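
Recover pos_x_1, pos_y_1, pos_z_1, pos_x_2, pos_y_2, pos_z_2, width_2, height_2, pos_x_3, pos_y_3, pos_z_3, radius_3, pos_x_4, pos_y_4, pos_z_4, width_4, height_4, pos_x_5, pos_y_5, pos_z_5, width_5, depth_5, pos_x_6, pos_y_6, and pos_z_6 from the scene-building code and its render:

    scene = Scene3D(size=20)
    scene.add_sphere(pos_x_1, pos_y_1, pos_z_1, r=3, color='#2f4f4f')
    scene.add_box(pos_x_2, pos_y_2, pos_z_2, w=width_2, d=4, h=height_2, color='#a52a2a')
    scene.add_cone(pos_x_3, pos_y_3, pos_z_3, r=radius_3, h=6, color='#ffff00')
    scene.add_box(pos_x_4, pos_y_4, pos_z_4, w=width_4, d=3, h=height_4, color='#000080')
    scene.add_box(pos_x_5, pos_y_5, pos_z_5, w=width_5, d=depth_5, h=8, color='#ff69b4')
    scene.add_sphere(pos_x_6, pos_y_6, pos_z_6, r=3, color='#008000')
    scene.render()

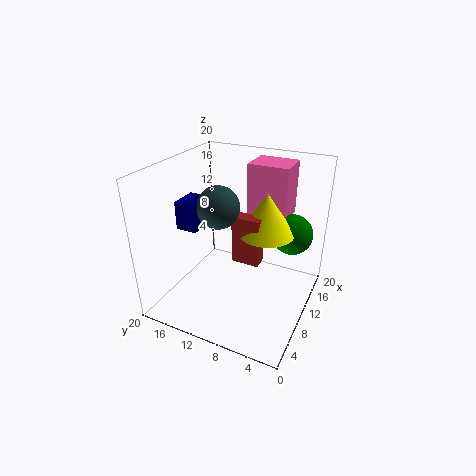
pos_x_1 = 10
pos_y_1 = 13
pos_z_1 = 14
pos_x_2 = 10
pos_y_2 = 7
pos_z_2 = 6
width_2 = 2
height_2 = 7
pos_x_3 = 13
pos_y_3 = 7
pos_z_3 = 10
radius_3 = 4
pos_x_4 = 7
pos_y_4 = 15
pos_z_4 = 11
width_4 = 4
height_4 = 4
pos_x_5 = 15
pos_y_5 = 5
pos_z_5 = 11
width_5 = 5
depth_5 = 6
pos_x_6 = 16
pos_y_6 = 4
pos_z_6 = 9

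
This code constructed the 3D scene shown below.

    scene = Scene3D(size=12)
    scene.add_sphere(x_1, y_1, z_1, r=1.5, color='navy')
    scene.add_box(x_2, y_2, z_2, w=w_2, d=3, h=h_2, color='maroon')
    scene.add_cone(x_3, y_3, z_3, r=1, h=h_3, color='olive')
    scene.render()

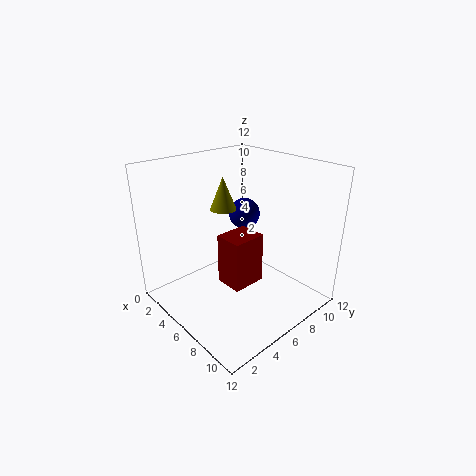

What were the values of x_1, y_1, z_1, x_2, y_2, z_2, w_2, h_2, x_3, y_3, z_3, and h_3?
x_1 = 2.5
y_1 = 10
z_1 = 6
x_2 = 4.5
y_2 = 5
z_2 = 1.5
w_2 = 2.5
h_2 = 4.5
x_3 = 6
y_3 = 4.5
z_3 = 9
h_3 = 2.5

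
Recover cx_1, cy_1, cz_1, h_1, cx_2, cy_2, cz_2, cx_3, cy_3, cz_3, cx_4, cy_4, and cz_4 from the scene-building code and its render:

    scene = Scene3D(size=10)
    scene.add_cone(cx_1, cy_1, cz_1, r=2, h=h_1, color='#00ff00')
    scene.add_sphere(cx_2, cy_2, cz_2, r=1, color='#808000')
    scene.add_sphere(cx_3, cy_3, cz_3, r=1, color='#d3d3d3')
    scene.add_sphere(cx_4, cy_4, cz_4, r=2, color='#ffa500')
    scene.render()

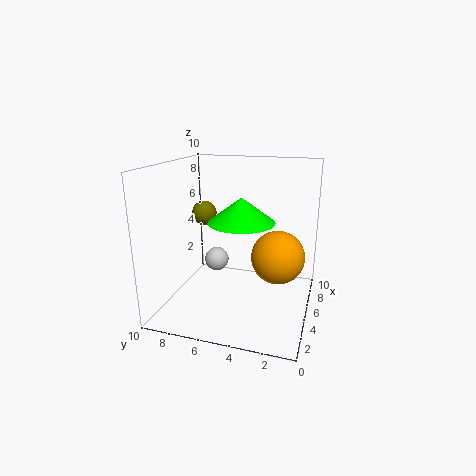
cx_1 = 2.5, cy_1 = 4, cz_1 = 7, h_1 = 1.5, cx_2 = 8.5, cy_2 = 9, cz_2 = 5.5, cx_3 = 8.5, cy_3 = 8, cz_3 = 1.5, cx_4 = 7, cy_4 = 2.5, cz_4 = 3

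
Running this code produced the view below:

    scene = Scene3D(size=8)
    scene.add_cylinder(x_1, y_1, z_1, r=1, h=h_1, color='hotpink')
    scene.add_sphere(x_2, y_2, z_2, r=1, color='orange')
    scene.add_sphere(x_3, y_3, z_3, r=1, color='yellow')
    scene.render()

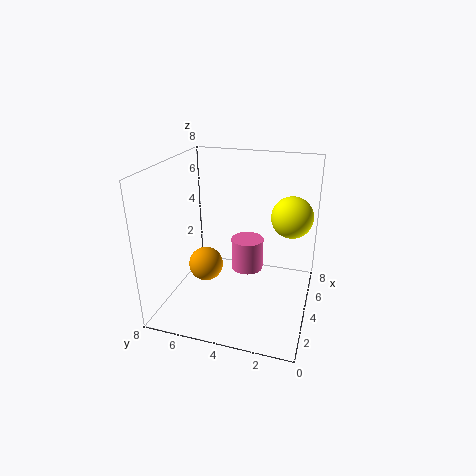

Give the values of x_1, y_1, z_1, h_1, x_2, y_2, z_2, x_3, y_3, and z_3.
x_1 = 6
y_1 = 4
z_1 = 1
h_1 = 2
x_2 = 4
y_2 = 6
z_2 = 2
x_3 = 3
y_3 = 1
z_3 = 6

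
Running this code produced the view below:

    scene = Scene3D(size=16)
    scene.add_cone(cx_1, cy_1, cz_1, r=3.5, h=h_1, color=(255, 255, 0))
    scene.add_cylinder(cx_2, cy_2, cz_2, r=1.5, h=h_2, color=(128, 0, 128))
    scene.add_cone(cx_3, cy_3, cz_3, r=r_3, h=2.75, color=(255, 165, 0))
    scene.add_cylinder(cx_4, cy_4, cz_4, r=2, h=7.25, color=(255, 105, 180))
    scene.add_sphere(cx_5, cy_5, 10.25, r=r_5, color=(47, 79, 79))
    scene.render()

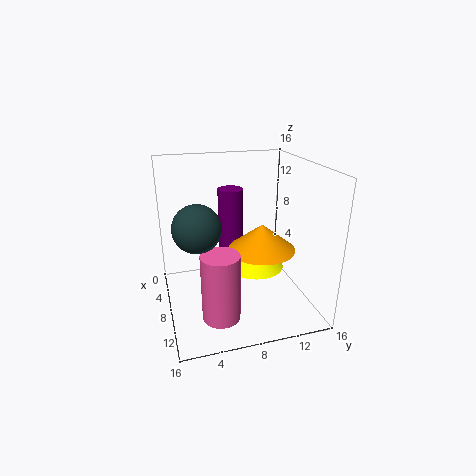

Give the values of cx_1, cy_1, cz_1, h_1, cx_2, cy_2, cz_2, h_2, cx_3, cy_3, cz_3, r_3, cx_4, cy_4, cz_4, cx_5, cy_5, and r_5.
cx_1 = 5.5, cy_1 = 11, cz_1 = 2.75, h_1 = 3.25, cx_2 = 4, cy_2 = 8.25, cz_2 = 4.75, h_2 = 7.75, cx_3 = 10.75, cy_3 = 9.75, cz_3 = 7.75, r_3 = 3.5, cx_4 = 12, cy_4 = 5, cz_4 = 1, cx_5 = 9.5, cy_5 = 3.25, r_5 = 2.5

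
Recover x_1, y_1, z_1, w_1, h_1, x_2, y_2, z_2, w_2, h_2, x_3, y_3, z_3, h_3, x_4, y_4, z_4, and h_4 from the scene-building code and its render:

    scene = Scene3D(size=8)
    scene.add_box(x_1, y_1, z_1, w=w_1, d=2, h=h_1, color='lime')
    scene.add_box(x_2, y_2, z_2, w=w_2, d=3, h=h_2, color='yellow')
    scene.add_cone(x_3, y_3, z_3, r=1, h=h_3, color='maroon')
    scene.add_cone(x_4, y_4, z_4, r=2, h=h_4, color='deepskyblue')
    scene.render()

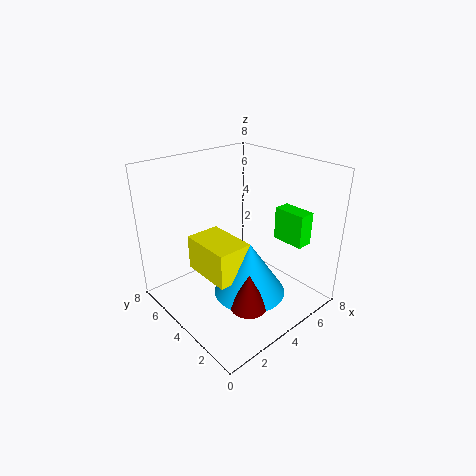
x_1 = 7, y_1 = 2, z_1 = 3, w_1 = 1, h_1 = 2, x_2 = 2, y_2 = 3, z_2 = 2, w_2 = 2, h_2 = 2, x_3 = 3, y_3 = 2, z_3 = 1, h_3 = 2, x_4 = 4, y_4 = 3, z_4 = 1, h_4 = 3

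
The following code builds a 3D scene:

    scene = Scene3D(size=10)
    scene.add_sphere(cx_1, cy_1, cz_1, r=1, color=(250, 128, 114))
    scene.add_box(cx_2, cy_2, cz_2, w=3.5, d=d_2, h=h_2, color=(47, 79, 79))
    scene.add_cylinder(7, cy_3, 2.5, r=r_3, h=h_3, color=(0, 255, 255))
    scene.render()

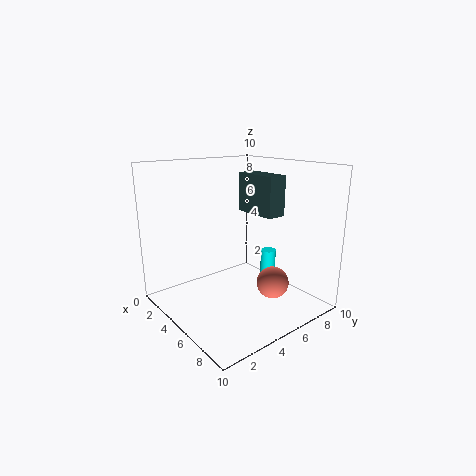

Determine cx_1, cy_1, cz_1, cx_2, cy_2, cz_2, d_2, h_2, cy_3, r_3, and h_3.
cx_1 = 8.5
cy_1 = 5
cz_1 = 3
cx_2 = 2
cy_2 = 7.5
cz_2 = 6
d_2 = 1.5
h_2 = 3
cy_3 = 6
r_3 = 0.5
h_3 = 2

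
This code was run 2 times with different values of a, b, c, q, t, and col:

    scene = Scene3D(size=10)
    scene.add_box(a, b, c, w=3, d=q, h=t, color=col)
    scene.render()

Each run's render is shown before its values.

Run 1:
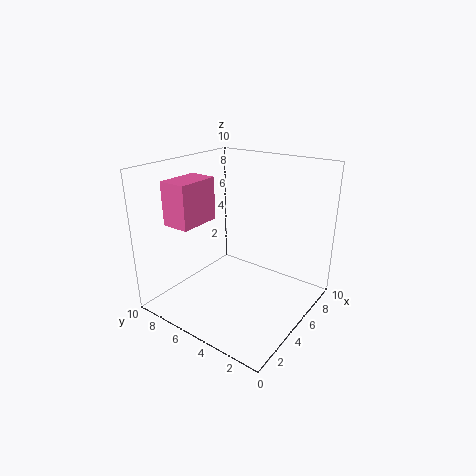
a = 2
b = 7
c = 6
q = 2
t = 3
col = 'hotpink'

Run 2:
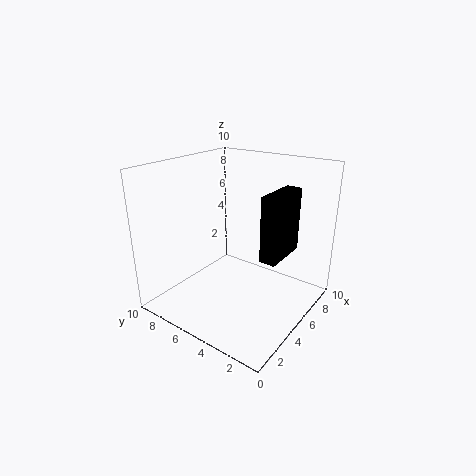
a = 3
b = 1
c = 5
q = 1
t = 4
col = 'black'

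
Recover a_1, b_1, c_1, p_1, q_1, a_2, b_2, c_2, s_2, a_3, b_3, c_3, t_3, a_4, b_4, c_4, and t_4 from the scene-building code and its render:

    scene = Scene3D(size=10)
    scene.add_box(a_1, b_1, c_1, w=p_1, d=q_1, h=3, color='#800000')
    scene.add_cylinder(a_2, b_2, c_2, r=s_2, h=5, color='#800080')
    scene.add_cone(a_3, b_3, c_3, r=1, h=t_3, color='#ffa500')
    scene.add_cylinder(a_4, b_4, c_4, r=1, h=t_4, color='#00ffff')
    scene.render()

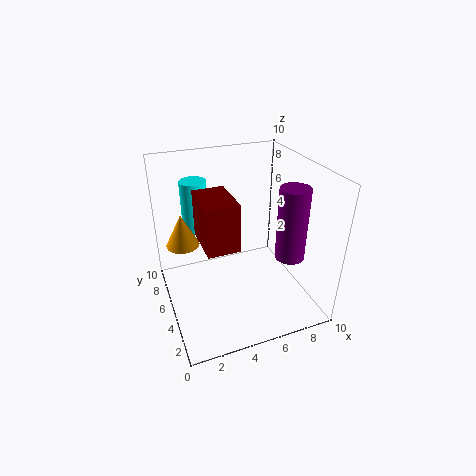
a_1 = 2; b_1 = 2; c_1 = 6; p_1 = 2; q_1 = 3; a_2 = 8; b_2 = 3; c_2 = 4; s_2 = 1; a_3 = 1; b_3 = 4; c_3 = 6; t_3 = 2; a_4 = 3; b_4 = 9; c_4 = 4; t_4 = 4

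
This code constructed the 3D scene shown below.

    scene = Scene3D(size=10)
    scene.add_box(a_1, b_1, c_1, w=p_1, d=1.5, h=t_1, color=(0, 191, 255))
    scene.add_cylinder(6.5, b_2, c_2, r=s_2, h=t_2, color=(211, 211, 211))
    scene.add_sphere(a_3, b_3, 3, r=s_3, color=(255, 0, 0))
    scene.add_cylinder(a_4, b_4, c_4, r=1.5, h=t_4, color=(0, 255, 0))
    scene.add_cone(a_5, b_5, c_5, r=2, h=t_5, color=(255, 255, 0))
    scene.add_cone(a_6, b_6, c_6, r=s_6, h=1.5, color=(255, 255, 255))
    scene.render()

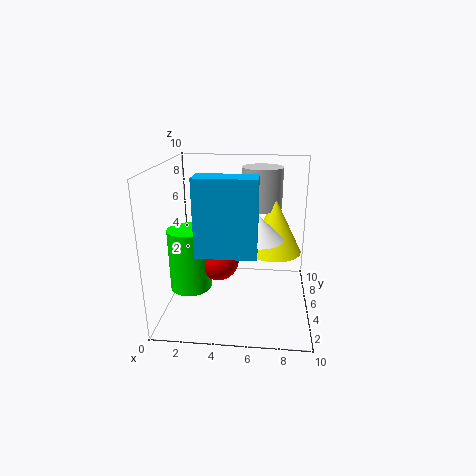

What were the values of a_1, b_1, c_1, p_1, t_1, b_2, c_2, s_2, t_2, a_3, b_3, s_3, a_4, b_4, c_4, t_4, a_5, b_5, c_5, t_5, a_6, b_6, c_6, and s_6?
a_1 = 3
b_1 = 0.5
c_1 = 5.5
p_1 = 3.5
t_1 = 4.5
b_2 = 7.5
c_2 = 6.5
s_2 = 1.5
t_2 = 3
a_3 = 3.5
b_3 = 5.5
s_3 = 1.5
a_4 = 1.5
b_4 = 5
c_4 = 1
t_4 = 4.5
a_5 = 7.5
b_5 = 6.5
c_5 = 3.5
t_5 = 4
a_6 = 6.5
b_6 = 2.5
c_6 = 6
s_6 = 1.5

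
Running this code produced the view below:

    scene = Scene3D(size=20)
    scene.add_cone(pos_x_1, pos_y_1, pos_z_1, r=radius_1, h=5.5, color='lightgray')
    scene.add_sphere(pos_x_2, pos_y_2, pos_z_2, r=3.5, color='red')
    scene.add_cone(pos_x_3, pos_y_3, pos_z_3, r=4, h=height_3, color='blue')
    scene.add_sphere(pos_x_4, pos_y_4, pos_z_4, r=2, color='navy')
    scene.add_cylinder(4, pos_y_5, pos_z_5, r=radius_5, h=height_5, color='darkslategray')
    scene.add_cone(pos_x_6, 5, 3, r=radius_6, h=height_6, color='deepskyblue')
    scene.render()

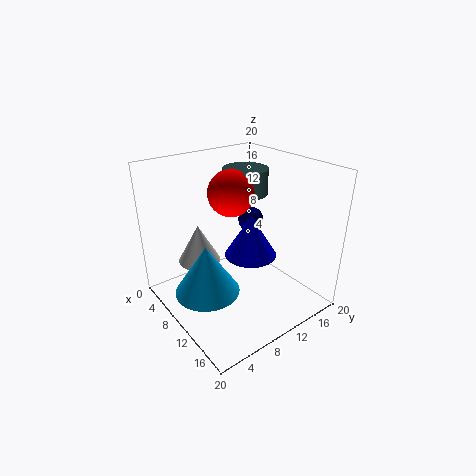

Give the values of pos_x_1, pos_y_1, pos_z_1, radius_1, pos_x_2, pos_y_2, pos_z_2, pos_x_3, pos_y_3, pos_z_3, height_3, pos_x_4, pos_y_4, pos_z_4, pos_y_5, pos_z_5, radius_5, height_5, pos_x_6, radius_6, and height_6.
pos_x_1 = 6; pos_y_1 = 6; pos_z_1 = 6; radius_1 = 3; pos_x_2 = 5; pos_y_2 = 12.5; pos_z_2 = 14.5; pos_x_3 = 8; pos_y_3 = 14; pos_z_3 = 5; height_3 = 6.5; pos_x_4 = 5.5; pos_y_4 = 16; pos_z_4 = 9.5; pos_y_5 = 16; pos_z_5 = 13.5; radius_5 = 3.5; height_5 = 4; pos_x_6 = 9.5; radius_6 = 4.5; height_6 = 7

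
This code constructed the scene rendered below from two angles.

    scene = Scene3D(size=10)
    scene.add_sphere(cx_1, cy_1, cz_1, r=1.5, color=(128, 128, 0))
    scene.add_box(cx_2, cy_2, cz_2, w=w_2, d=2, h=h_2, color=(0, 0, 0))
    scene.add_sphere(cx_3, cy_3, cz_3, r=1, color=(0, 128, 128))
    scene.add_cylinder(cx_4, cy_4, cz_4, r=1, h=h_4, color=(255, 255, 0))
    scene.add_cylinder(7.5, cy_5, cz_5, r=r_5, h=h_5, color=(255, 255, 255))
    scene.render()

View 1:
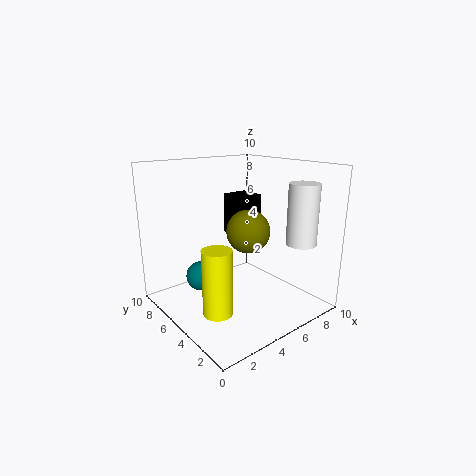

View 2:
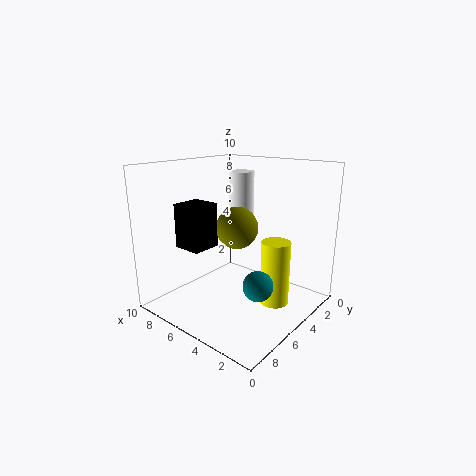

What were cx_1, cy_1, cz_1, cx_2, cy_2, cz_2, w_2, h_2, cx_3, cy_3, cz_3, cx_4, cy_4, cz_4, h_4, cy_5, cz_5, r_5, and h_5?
cx_1 = 5.5; cy_1 = 4.5; cz_1 = 5.5; cx_2 = 6; cy_2 = 6; cz_2 = 4.5; w_2 = 2; h_2 = 3; cx_3 = 2.5; cy_3 = 6; cz_3 = 2.5; cx_4 = 2.5; cy_4 = 4; cz_4 = 0.5; h_4 = 4.5; cy_5 = 1.5; cz_5 = 5; r_5 = 1; h_5 = 4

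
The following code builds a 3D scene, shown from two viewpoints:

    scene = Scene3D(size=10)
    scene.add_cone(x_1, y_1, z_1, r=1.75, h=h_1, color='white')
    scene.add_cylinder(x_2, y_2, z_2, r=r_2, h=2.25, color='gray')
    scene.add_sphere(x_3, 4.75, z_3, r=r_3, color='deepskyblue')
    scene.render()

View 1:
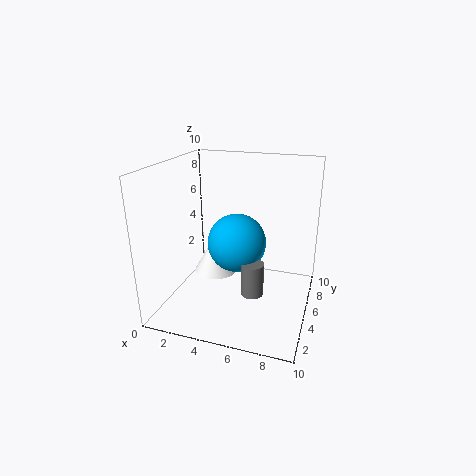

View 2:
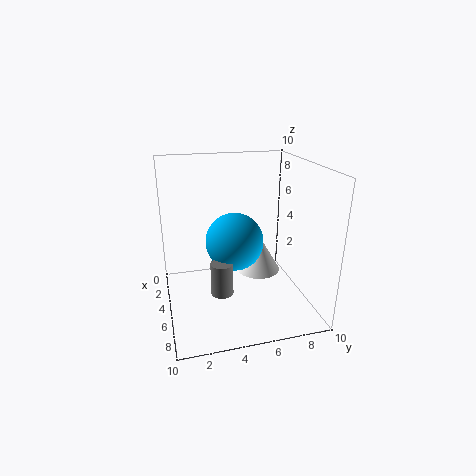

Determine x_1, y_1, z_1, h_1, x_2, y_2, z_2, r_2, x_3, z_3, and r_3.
x_1 = 2.25
y_1 = 7.5
z_1 = 0.75
h_1 = 3
x_2 = 6.5
y_2 = 3.5
z_2 = 1.75
r_2 = 0.75
x_3 = 5
z_3 = 4.75
r_3 = 2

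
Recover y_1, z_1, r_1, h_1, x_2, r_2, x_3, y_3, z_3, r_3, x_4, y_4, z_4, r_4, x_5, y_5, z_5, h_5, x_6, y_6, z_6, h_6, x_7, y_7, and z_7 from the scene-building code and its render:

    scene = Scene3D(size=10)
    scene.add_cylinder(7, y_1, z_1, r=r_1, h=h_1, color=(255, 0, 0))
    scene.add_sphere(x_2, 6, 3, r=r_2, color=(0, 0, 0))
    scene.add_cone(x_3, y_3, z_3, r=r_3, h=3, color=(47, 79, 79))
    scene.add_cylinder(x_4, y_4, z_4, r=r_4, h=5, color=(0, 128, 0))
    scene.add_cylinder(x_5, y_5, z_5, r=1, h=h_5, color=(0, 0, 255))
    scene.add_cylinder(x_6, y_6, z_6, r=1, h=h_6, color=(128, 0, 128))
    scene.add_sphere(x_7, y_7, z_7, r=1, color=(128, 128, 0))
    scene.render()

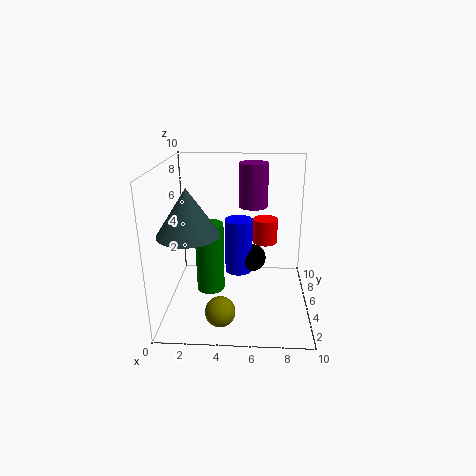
y_1 = 9; z_1 = 3; r_1 = 1; h_1 = 2; x_2 = 6; r_2 = 1; x_3 = 2; y_3 = 3; z_3 = 6; r_3 = 2; x_4 = 3; y_4 = 5; z_4 = 1; r_4 = 1; x_5 = 5; y_5 = 6; z_5 = 2; h_5 = 4; x_6 = 6; y_6 = 6; z_6 = 7; h_6 = 3; x_7 = 4; y_7 = 2; z_7 = 1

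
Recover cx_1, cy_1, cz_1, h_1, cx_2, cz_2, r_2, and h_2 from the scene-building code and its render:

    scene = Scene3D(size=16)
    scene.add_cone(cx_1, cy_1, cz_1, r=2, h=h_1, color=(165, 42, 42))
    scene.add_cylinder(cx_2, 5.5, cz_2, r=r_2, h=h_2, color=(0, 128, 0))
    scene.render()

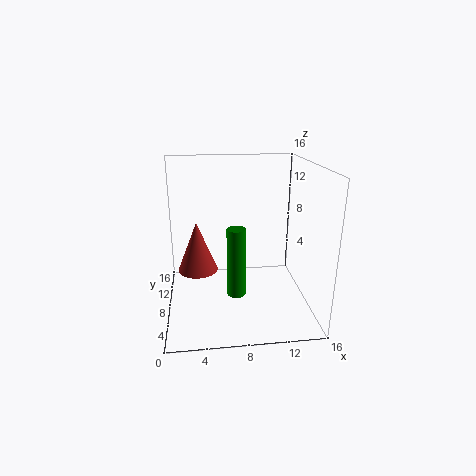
cx_1 = 3.5; cy_1 = 5; cz_1 = 6; h_1 = 5; cx_2 = 7.5; cz_2 = 2.5; r_2 = 1; h_2 = 7.5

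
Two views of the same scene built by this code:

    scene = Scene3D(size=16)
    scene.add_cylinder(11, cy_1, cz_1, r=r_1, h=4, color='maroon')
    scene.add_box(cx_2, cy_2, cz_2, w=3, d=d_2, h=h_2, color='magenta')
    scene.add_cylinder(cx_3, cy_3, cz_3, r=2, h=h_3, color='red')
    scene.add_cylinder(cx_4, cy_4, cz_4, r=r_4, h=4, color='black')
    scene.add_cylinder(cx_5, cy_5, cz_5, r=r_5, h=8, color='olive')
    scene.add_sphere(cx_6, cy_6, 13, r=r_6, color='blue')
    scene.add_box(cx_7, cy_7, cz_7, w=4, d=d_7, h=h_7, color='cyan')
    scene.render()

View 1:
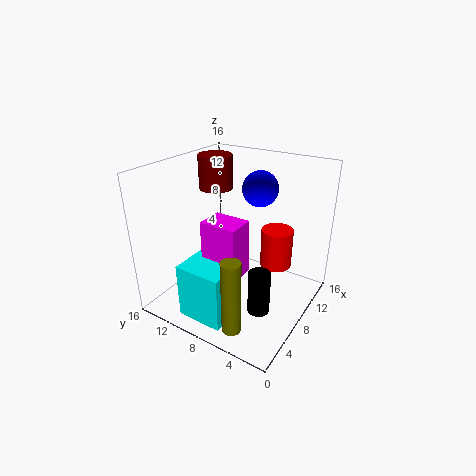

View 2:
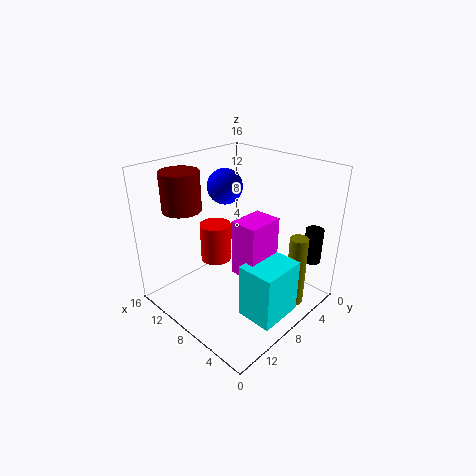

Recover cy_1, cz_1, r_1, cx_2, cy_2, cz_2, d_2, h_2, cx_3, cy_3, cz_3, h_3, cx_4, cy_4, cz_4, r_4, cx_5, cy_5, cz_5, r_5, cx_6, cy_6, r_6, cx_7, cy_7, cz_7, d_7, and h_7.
cy_1 = 13; cz_1 = 12; r_1 = 2; cx_2 = 4; cy_2 = 6; cz_2 = 5; d_2 = 4; h_2 = 6; cx_3 = 14; cy_3 = 6; cz_3 = 2; h_3 = 5; cx_4 = 2; cy_4 = 2; cz_4 = 5; r_4 = 1; cx_5 = 2; cy_5 = 5; cz_5 = 1; r_5 = 1; cx_6 = 11; cy_6 = 7; r_6 = 2; cx_7 = 1; cy_7 = 6; cz_7 = 1; d_7 = 5; h_7 = 6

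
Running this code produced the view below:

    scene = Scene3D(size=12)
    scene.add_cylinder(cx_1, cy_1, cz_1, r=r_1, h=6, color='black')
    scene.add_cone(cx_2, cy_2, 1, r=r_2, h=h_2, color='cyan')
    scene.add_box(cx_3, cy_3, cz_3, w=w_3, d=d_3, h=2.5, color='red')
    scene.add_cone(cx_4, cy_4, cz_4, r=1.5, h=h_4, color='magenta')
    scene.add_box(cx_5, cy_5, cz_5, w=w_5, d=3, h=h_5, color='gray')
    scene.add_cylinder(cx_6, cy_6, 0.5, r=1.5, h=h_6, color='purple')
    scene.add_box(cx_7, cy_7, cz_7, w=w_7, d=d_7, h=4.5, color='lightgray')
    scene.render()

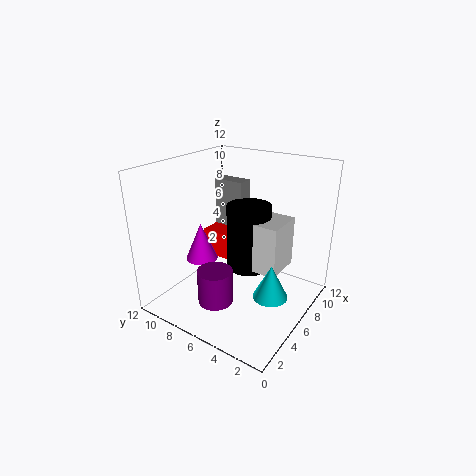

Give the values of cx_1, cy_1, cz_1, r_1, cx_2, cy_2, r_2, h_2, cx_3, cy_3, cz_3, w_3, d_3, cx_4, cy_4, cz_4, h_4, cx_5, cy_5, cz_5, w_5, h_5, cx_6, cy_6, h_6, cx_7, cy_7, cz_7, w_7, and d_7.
cx_1 = 8.5
cy_1 = 6.5
cz_1 = 2
r_1 = 2
cx_2 = 6.5
cy_2 = 3
r_2 = 1.5
h_2 = 3
cx_3 = 7.5
cy_3 = 8
cz_3 = 2.5
w_3 = 3.5
d_3 = 3
cx_4 = 6.5
cy_4 = 10.5
cz_4 = 2.5
h_4 = 3.5
cx_5 = 9.5
cy_5 = 8
cz_5 = 5
w_5 = 1.5
h_5 = 4.5
cx_6 = 4
cy_6 = 7
h_6 = 3
cx_7 = 7
cy_7 = 3
cz_7 = 2.5
w_7 = 3.5
d_7 = 2.5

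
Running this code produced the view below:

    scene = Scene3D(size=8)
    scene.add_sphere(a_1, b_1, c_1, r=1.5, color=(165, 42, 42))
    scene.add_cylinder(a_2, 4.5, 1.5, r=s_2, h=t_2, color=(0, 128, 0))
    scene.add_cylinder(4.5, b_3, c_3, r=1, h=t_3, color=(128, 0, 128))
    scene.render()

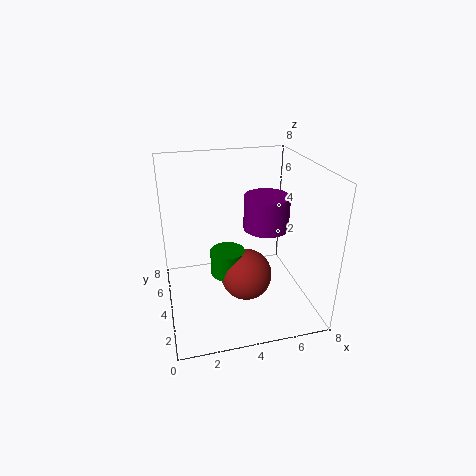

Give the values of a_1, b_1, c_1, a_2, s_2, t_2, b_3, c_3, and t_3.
a_1 = 4.5
b_1 = 4
c_1 = 1.5
a_2 = 3.5
s_2 = 1
t_2 = 1.5
b_3 = 1
c_3 = 6
t_3 = 1.5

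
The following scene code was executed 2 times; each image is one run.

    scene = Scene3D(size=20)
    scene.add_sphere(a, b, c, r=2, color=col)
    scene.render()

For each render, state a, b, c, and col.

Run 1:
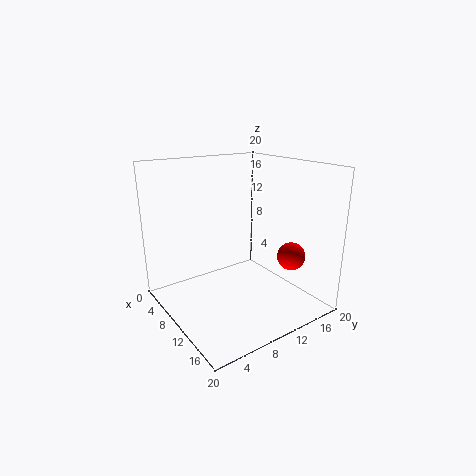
a = 14, b = 16.5, c = 7, col = 'red'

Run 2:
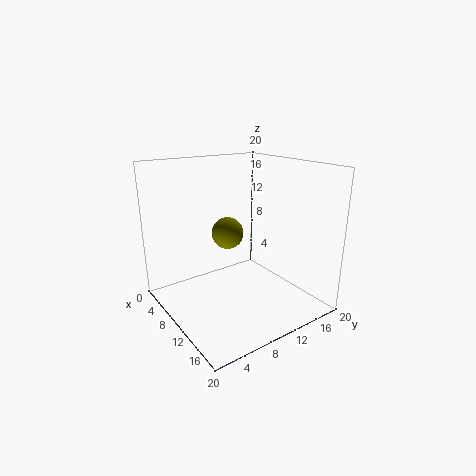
a = 12, b = 7, c = 12, col = 'olive'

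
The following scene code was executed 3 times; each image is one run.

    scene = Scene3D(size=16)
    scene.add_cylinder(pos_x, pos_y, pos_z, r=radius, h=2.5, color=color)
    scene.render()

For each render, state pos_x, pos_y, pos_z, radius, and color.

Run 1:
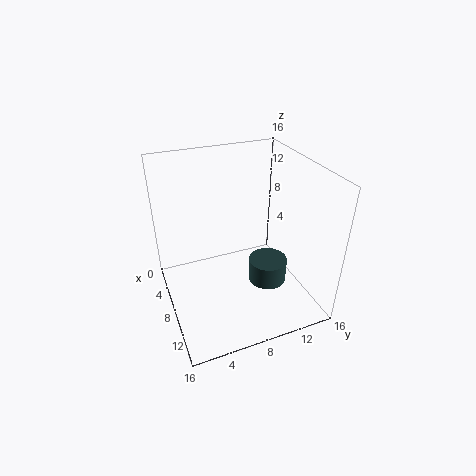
pos_x = 11.5
pos_y = 10
pos_z = 4.5
radius = 2
color = 'darkslategray'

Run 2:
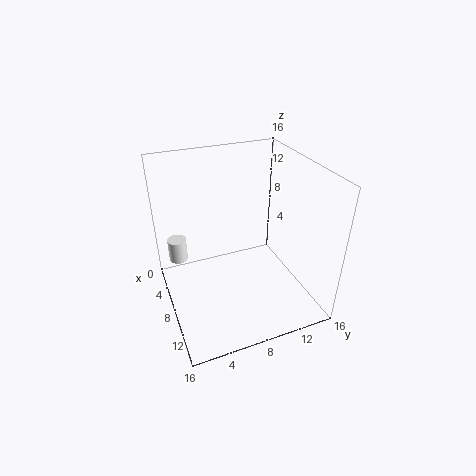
pos_x = 6.5
pos_y = 1.5
pos_z = 6
radius = 1
color = 'white'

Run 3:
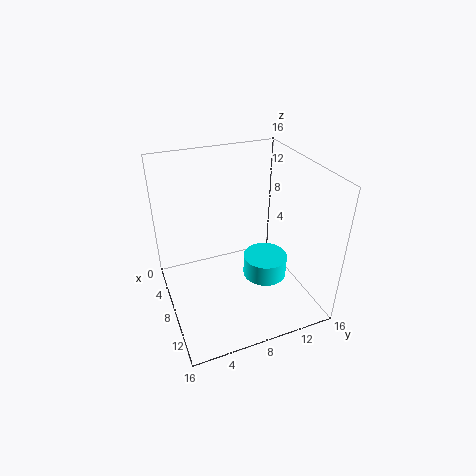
pos_x = 9
pos_y = 11
pos_z = 3
radius = 2.5
color = 'cyan'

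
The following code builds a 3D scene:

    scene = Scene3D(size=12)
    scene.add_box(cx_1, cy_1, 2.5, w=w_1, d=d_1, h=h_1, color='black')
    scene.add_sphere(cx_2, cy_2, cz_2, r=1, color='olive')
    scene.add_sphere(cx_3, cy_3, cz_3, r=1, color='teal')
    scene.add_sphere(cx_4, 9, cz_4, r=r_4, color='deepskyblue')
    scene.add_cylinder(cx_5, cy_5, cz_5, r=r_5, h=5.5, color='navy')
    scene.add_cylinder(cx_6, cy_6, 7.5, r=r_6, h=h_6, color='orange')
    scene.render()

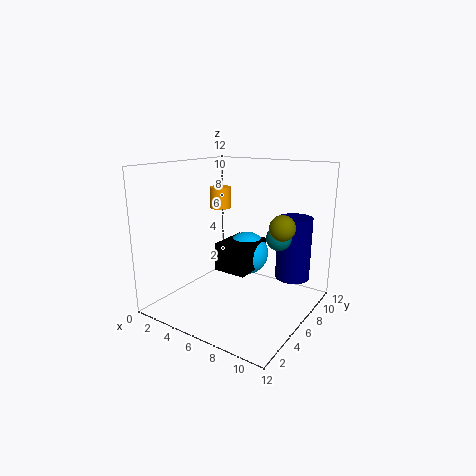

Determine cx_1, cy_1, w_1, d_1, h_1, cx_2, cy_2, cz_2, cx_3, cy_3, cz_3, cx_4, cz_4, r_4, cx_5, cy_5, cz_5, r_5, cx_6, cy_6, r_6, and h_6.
cx_1 = 3.5
cy_1 = 6
w_1 = 3
d_1 = 4
h_1 = 2.5
cx_2 = 10
cy_2 = 6
cz_2 = 7.5
cx_3 = 9.5
cy_3 = 6.5
cz_3 = 6.5
cx_4 = 5
cz_4 = 3.5
r_4 = 2
cx_5 = 9.5
cy_5 = 9.5
cz_5 = 2
r_5 = 1.5
cx_6 = 2
cy_6 = 9
r_6 = 1
h_6 = 2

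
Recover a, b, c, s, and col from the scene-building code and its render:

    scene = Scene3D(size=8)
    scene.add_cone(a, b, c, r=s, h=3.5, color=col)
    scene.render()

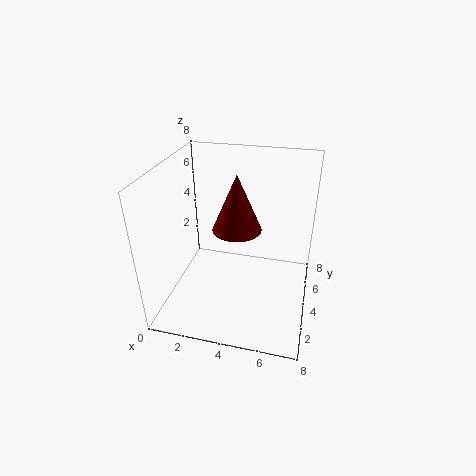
a = 3.5
b = 5.75
c = 3.5
s = 1.5
col = 'maroon'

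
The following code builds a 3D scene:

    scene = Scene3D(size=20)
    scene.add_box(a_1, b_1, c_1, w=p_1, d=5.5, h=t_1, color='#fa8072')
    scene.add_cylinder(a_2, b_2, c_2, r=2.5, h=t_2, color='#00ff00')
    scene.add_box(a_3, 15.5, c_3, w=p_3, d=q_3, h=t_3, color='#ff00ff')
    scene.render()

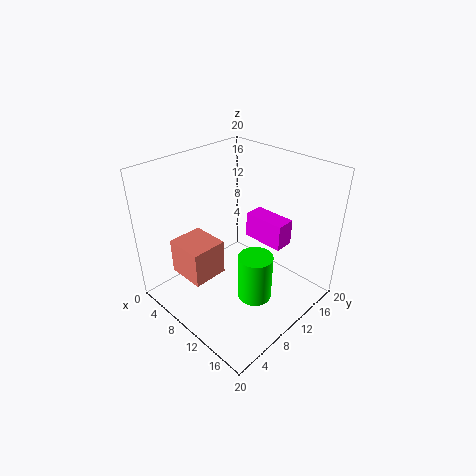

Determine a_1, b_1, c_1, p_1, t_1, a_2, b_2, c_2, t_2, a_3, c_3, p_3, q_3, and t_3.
a_1 = 0.5, b_1 = 5, c_1 = 2, p_1 = 6, t_1 = 5.5, a_2 = 12.5, b_2 = 11, c_2 = 0.5, t_2 = 7, a_3 = 6.5, c_3 = 6.5, p_3 = 6.5, q_3 = 3, t_3 = 4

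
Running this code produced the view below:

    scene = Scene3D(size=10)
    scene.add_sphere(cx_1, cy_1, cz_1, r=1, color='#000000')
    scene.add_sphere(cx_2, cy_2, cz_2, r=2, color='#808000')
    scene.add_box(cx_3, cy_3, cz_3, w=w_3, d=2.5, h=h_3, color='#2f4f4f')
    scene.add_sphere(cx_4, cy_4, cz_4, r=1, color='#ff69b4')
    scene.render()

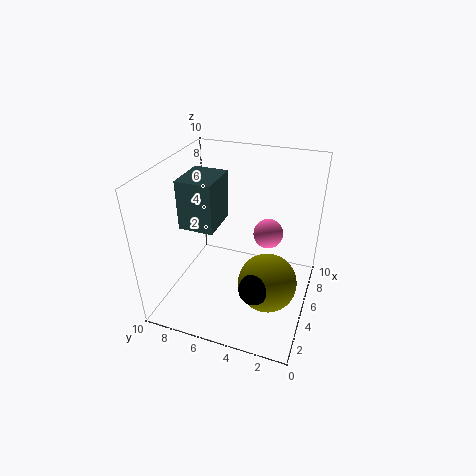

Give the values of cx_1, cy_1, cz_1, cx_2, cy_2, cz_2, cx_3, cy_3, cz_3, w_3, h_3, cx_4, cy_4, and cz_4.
cx_1 = 2.5; cy_1 = 3; cz_1 = 3; cx_2 = 4; cy_2 = 2.5; cz_2 = 2.5; cx_3 = 4; cy_3 = 6.5; cz_3 = 5.5; w_3 = 3; h_3 = 3.5; cx_4 = 5.5; cy_4 = 3; cz_4 = 5.5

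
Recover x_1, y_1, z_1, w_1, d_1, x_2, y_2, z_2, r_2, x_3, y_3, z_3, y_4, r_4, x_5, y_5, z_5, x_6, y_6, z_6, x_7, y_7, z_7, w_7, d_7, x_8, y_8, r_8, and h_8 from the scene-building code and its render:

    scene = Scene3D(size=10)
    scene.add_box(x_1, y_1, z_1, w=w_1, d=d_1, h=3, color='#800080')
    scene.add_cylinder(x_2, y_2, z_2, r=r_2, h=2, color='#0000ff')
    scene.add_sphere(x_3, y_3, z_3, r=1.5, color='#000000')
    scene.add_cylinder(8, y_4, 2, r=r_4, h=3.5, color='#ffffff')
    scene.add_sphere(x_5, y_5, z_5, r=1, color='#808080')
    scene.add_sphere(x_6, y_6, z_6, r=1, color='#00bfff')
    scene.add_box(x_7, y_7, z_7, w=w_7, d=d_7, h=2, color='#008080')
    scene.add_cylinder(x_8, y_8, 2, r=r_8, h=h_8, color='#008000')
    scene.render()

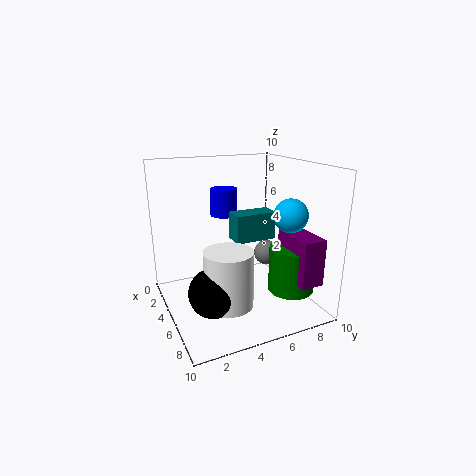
x_1 = 7
y_1 = 7
z_1 = 3
w_1 = 3
d_1 = 1.5
x_2 = 2.5
y_2 = 5
z_2 = 6
r_2 = 1
x_3 = 8
y_3 = 2
z_3 = 3
y_4 = 3
r_4 = 1.5
x_5 = 3
y_5 = 8.5
z_5 = 2.5
x_6 = 9
y_6 = 6.5
z_6 = 7.5
x_7 = 3.5
y_7 = 5
z_7 = 4.5
w_7 = 1.5
d_7 = 3
x_8 = 8
y_8 = 7.5
r_8 = 1.5
h_8 = 3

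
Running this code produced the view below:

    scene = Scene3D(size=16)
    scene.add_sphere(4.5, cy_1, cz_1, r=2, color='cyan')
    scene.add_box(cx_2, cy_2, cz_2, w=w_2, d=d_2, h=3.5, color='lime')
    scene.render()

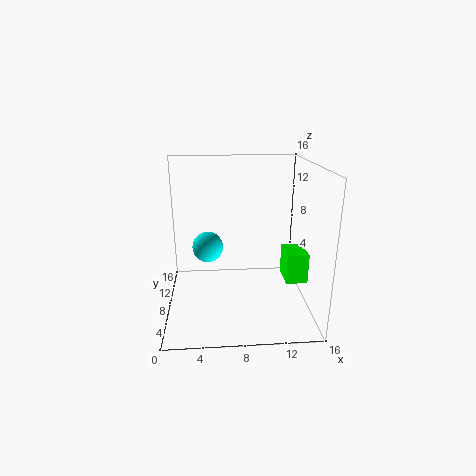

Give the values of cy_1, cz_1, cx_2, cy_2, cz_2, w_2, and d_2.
cy_1 = 14; cz_1 = 4.5; cx_2 = 13.5; cy_2 = 7; cz_2 = 2.5; w_2 = 2.5; d_2 = 3.5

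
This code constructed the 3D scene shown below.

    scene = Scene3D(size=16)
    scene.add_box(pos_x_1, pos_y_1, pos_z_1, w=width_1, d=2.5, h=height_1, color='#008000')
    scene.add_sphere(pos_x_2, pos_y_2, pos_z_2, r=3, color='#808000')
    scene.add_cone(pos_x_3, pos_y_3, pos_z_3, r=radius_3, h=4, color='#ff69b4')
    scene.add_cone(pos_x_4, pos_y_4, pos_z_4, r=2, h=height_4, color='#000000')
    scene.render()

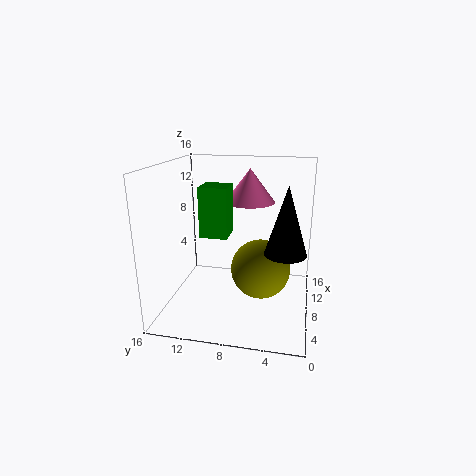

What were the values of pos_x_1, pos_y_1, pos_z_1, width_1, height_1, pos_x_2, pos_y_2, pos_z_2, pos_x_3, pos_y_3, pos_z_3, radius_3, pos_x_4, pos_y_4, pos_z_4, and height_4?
pos_x_1 = 1, pos_y_1 = 7.5, pos_z_1 = 10.5, width_1 = 2.5, height_1 = 4.5, pos_x_2 = 5, pos_y_2 = 5, pos_z_2 = 6, pos_x_3 = 12.5, pos_y_3 = 7.5, pos_z_3 = 11, radius_3 = 3, pos_x_4 = 3.5, pos_y_4 = 2.5, pos_z_4 = 8.5, height_4 = 6.5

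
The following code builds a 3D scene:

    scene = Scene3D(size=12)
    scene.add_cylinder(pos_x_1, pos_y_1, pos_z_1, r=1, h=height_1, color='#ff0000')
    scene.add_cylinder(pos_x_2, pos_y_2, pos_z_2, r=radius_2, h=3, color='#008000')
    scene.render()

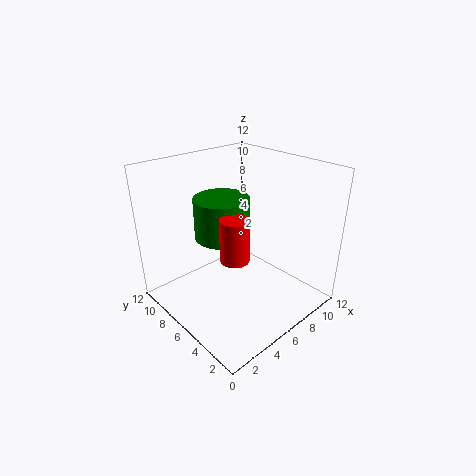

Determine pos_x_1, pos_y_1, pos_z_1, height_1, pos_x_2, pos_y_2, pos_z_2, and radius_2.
pos_x_1 = 2.5, pos_y_1 = 2.5, pos_z_1 = 7, height_1 = 3, pos_x_2 = 3.5, pos_y_2 = 5, pos_z_2 = 7.5, radius_2 = 2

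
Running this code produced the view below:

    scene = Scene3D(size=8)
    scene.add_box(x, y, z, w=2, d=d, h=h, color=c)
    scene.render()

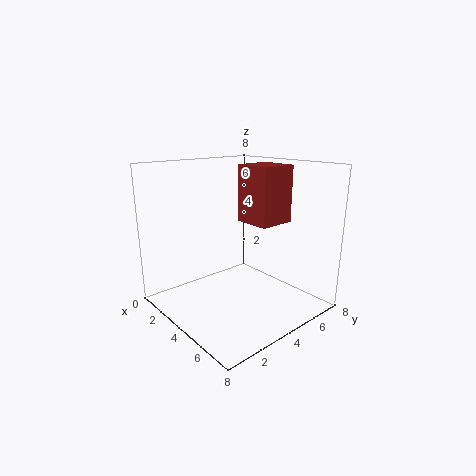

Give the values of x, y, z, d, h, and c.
x = 4; y = 4; z = 5; d = 2; h = 3; c = 'brown'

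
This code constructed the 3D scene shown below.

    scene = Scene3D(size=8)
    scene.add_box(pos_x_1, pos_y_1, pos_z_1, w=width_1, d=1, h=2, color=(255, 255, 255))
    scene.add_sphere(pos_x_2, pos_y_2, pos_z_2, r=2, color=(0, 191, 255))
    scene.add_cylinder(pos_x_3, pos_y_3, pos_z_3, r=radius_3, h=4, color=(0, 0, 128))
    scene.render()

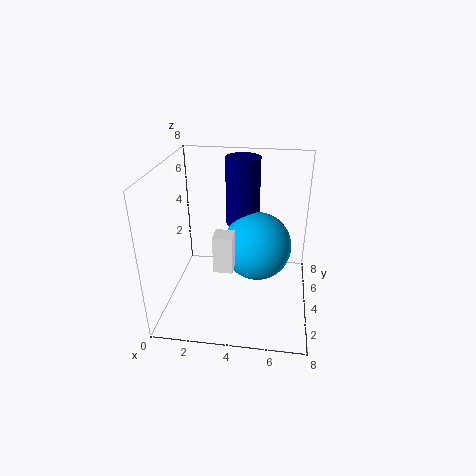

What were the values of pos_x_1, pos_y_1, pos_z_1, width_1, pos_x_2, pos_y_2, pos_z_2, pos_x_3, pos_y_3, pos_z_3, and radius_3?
pos_x_1 = 3, pos_y_1 = 2, pos_z_1 = 3, width_1 = 1, pos_x_2 = 5, pos_y_2 = 5, pos_z_2 = 3, pos_x_3 = 4, pos_y_3 = 6, pos_z_3 = 4, radius_3 = 1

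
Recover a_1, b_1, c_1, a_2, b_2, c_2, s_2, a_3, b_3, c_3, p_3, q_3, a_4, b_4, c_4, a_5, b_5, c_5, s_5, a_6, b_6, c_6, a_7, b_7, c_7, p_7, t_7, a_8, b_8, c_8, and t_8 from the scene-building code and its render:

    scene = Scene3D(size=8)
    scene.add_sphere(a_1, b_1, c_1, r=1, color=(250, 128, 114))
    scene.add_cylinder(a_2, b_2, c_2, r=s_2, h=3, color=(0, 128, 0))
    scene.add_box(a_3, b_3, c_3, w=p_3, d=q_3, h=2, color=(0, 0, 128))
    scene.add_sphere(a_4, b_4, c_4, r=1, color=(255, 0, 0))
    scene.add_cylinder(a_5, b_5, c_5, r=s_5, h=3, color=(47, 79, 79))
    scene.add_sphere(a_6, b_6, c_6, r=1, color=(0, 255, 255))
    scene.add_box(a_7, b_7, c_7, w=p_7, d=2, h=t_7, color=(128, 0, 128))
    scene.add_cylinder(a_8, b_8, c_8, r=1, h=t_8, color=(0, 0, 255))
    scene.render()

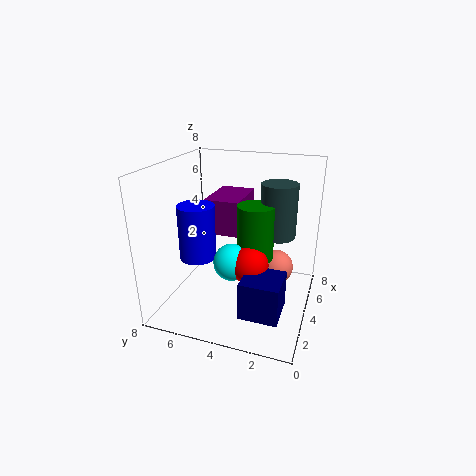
a_1 = 5
b_1 = 2
c_1 = 2
a_2 = 4
b_2 = 3
c_2 = 3
s_2 = 1
a_3 = 1
b_3 = 1
c_3 = 1
p_3 = 2
q_3 = 2
a_4 = 3
b_4 = 3
c_4 = 3
a_5 = 5
b_5 = 2
c_5 = 4
s_5 = 1
a_6 = 3
b_6 = 4
c_6 = 3
a_7 = 4
b_7 = 4
c_7 = 4
p_7 = 3
t_7 = 2
a_8 = 3
b_8 = 6
c_8 = 3
t_8 = 3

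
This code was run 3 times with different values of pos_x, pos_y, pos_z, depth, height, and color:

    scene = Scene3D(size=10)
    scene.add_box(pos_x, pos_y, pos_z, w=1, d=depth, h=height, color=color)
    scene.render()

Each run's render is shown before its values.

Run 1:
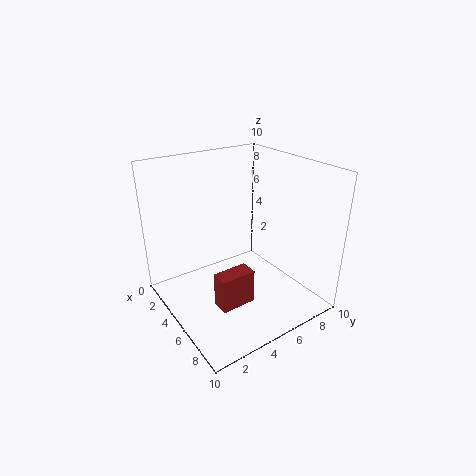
pos_x = 8.5
pos_y = 1
pos_z = 3.5
depth = 2
height = 2
color = 'brown'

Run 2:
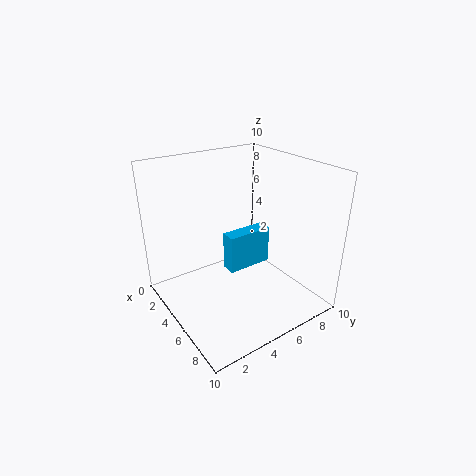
pos_x = 5.5
pos_y = 3.5
pos_z = 3.5
depth = 3
height = 2.5
color = 'deepskyblue'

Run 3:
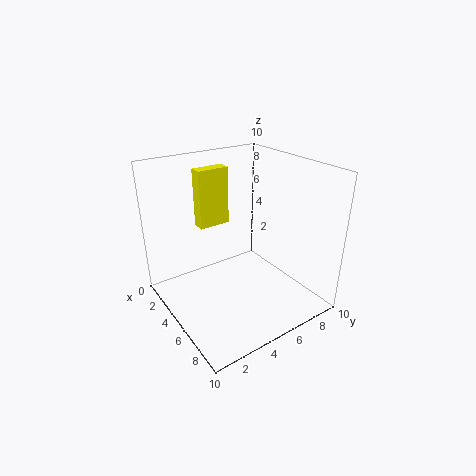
pos_x = 0.5
pos_y = 4
pos_z = 4.5
depth = 2.5
height = 4.5
color = 'yellow'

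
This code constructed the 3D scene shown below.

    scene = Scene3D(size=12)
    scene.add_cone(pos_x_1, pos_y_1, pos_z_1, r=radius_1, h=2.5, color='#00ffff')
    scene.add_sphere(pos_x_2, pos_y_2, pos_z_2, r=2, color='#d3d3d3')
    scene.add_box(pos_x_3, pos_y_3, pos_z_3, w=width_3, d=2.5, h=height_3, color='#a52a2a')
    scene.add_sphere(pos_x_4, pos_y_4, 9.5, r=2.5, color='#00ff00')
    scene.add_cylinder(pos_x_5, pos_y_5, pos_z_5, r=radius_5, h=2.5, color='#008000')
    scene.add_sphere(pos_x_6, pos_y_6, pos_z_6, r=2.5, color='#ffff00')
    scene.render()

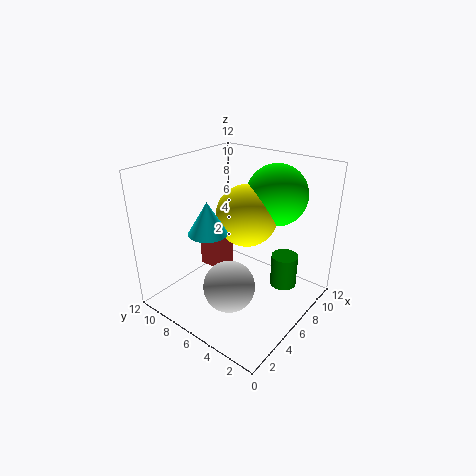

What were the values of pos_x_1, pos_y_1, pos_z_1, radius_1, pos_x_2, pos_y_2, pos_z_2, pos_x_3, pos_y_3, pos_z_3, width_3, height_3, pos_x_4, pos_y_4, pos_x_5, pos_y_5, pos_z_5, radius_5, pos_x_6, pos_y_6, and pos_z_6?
pos_x_1 = 3
pos_y_1 = 6.5
pos_z_1 = 7.5
radius_1 = 1.5
pos_x_2 = 3
pos_y_2 = 4.5
pos_z_2 = 3.5
pos_x_3 = 7
pos_y_3 = 9
pos_z_3 = 1
width_3 = 2
height_3 = 4
pos_x_4 = 8.5
pos_y_4 = 4
pos_x_5 = 6
pos_y_5 = 1.5
pos_z_5 = 3.5
radius_5 = 1
pos_x_6 = 6.5
pos_y_6 = 5.5
pos_z_6 = 8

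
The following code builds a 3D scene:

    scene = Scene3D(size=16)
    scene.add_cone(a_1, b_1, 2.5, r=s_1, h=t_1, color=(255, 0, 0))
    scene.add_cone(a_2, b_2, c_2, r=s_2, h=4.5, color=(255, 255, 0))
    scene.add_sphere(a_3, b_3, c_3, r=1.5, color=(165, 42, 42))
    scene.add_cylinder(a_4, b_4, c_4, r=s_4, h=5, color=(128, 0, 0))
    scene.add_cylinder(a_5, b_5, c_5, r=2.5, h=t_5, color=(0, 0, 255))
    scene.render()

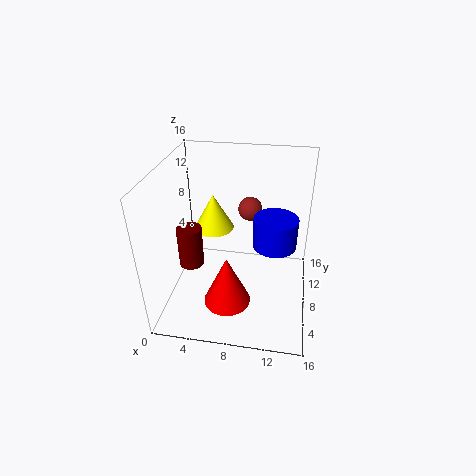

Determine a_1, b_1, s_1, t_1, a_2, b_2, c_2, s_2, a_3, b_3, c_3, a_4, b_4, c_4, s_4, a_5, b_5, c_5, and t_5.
a_1 = 7.5, b_1 = 4, s_1 = 2.5, t_1 = 5.5, a_2 = 4, b_2 = 13, c_2 = 6, s_2 = 2.5, a_3 = 8.5, b_3 = 14, c_3 = 8.5, a_4 = 2, b_4 = 9, c_4 = 3, s_4 = 1.5, a_5 = 12, b_5 = 9.5, c_5 = 6.5, t_5 = 3.5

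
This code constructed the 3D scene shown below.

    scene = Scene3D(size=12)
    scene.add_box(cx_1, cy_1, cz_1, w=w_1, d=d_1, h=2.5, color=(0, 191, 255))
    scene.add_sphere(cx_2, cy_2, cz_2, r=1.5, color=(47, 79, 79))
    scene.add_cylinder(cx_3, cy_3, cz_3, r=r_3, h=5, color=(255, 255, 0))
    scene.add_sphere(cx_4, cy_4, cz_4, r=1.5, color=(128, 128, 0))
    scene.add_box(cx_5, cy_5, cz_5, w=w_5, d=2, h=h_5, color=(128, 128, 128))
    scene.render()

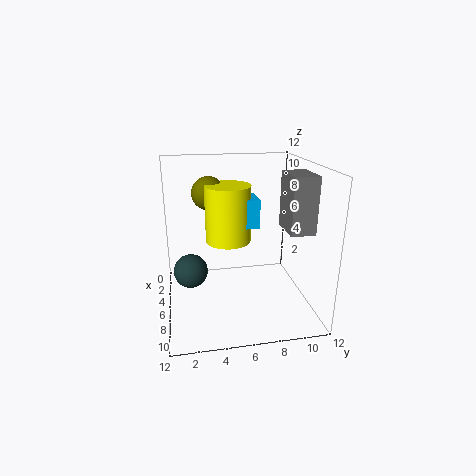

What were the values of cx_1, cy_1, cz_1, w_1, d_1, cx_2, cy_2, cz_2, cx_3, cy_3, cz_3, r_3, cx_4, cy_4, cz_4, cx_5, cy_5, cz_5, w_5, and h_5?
cx_1 = 3, cy_1 = 6, cz_1 = 6.5, w_1 = 2.5, d_1 = 2, cx_2 = 4.5, cy_2 = 2, cz_2 = 2.5, cx_3 = 4, cy_3 = 5.5, cz_3 = 5, r_3 = 2, cx_4 = 2.5, cy_4 = 4, cz_4 = 9, cx_5 = 6, cy_5 = 9.5, cz_5 = 7, w_5 = 3, h_5 = 4.5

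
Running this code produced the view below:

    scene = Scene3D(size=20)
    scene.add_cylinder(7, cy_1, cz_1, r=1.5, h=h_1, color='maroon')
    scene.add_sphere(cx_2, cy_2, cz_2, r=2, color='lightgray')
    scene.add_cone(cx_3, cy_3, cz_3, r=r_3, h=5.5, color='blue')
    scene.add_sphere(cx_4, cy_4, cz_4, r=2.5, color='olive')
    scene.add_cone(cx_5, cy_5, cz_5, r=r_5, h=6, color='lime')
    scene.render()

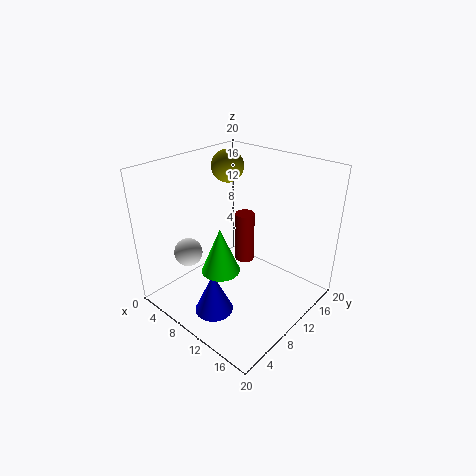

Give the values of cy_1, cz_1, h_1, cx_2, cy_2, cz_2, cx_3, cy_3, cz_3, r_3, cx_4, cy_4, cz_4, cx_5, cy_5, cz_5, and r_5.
cy_1 = 15
cz_1 = 3
h_1 = 8
cx_2 = 4.5
cy_2 = 5.5
cz_2 = 7.5
cx_3 = 11.5
cy_3 = 3.5
cz_3 = 2.5
r_3 = 2.5
cx_4 = 3
cy_4 = 15.5
cz_4 = 17.5
cx_5 = 11
cy_5 = 5.5
cz_5 = 7.5
r_5 = 2.5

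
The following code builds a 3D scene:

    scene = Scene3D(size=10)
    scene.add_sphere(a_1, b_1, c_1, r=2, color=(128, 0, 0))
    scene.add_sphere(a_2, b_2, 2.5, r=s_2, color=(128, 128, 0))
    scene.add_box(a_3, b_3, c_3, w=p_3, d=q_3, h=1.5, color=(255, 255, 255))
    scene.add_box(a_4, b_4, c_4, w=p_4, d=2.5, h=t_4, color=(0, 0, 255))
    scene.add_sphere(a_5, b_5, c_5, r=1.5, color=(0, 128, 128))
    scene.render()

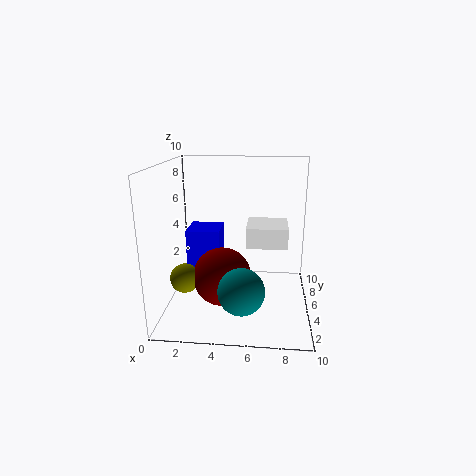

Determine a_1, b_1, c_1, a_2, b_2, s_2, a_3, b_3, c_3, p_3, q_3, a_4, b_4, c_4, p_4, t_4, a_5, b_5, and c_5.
a_1 = 4
b_1 = 4
c_1 = 2.5
a_2 = 1.5
b_2 = 3.5
s_2 = 1
a_3 = 5.5
b_3 = 5.5
c_3 = 4
p_3 = 3
q_3 = 3
a_4 = 1
b_4 = 6
c_4 = 1
p_4 = 2.5
t_4 = 4
a_5 = 5.5
b_5 = 2
c_5 = 2.5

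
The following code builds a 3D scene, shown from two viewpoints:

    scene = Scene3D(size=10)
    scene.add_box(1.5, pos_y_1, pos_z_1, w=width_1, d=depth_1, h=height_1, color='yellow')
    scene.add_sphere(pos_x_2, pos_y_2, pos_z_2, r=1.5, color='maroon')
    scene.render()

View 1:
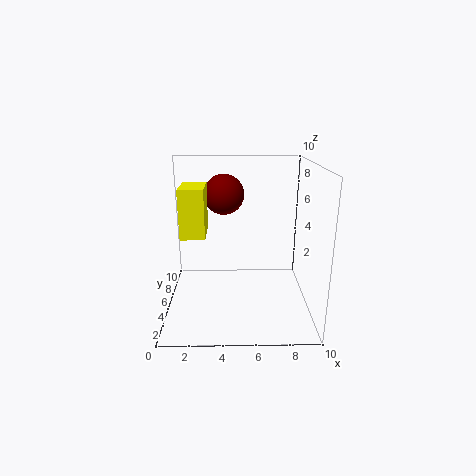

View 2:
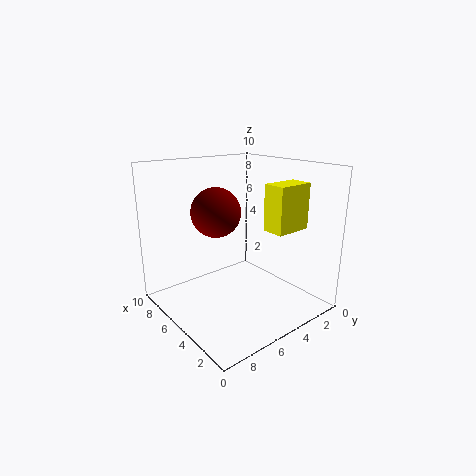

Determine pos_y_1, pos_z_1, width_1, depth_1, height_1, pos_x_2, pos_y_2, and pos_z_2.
pos_y_1 = 2, pos_z_1 = 6, width_1 = 1.5, depth_1 = 2.5, height_1 = 3, pos_x_2 = 4, pos_y_2 = 7.5, pos_z_2 = 7.5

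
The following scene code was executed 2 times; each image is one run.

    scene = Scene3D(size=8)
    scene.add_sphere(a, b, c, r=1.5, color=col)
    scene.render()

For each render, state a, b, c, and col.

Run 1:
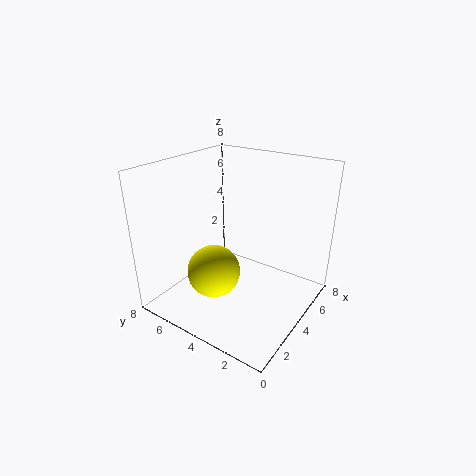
a = 3; b = 5; c = 2; col = 'yellow'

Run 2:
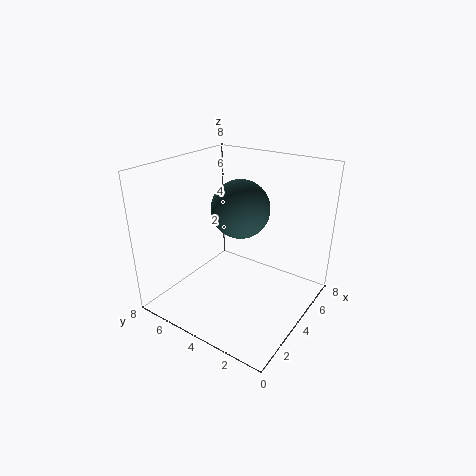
a = 3.5; b = 3.5; c = 6; col = 'darkslategray'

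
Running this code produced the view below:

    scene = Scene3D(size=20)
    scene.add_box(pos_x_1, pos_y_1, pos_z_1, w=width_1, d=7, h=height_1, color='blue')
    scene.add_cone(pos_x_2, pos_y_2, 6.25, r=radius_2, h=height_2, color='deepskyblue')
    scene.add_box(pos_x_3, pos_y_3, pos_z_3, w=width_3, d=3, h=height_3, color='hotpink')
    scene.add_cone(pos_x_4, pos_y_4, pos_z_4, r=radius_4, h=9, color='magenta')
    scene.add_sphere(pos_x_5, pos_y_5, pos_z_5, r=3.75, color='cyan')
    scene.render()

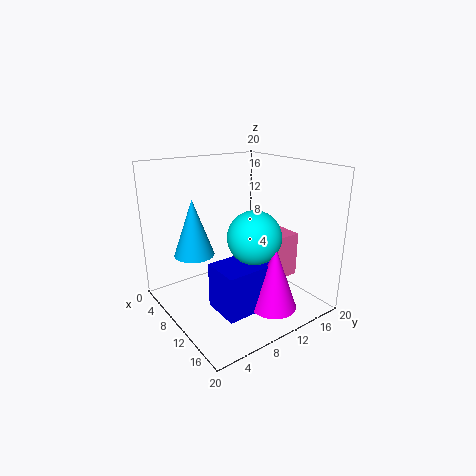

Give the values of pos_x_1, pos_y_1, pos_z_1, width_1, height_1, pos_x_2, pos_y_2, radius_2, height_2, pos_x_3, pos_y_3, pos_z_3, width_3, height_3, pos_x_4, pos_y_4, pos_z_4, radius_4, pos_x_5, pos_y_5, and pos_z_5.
pos_x_1 = 9.25; pos_y_1 = 5.5; pos_z_1 = 0.5; width_1 = 5.5; height_1 = 6.5; pos_x_2 = 4; pos_y_2 = 6.25; radius_2 = 3; height_2 = 8.5; pos_x_3 = 7.25; pos_y_3 = 15.5; pos_z_3 = 3.25; width_3 = 6; height_3 = 6.5; pos_x_4 = 15; pos_y_4 = 12.5; pos_z_4 = 0.75; radius_4 = 3.25; pos_x_5 = 11.75; pos_y_5 = 11.5; pos_z_5 = 10.25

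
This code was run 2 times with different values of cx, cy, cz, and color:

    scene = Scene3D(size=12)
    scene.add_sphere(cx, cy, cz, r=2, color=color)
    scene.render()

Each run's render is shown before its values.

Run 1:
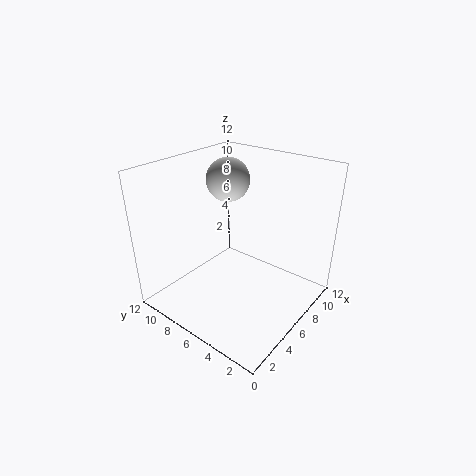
cx = 9
cy = 9.5
cz = 9.5
color = 'lightgray'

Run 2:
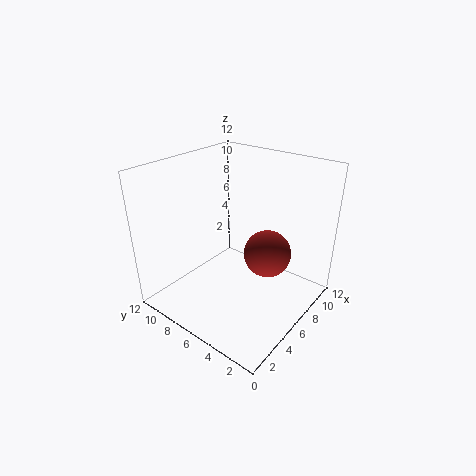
cx = 7.5
cy = 4
cz = 4.5
color = 'brown'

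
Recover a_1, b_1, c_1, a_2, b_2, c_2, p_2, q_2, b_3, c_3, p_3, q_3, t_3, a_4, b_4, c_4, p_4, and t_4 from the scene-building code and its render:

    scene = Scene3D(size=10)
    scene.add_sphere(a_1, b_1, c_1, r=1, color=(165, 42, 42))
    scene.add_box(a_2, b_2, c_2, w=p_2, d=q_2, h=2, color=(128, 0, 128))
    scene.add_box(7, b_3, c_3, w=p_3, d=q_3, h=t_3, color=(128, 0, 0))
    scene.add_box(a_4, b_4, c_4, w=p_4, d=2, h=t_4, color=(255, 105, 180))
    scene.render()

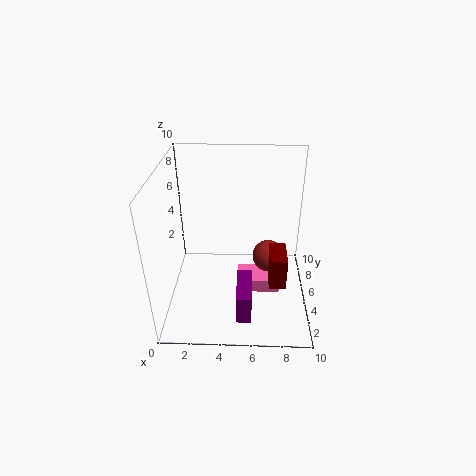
a_1 = 7; b_1 = 3; c_1 = 5; a_2 = 5; b_2 = 1; c_2 = 1; p_2 = 1; q_2 = 3; b_3 = 1; c_3 = 4; p_3 = 1; q_3 = 2; t_3 = 2; a_4 = 5; b_4 = 4; c_4 = 1; p_4 = 3; t_4 = 1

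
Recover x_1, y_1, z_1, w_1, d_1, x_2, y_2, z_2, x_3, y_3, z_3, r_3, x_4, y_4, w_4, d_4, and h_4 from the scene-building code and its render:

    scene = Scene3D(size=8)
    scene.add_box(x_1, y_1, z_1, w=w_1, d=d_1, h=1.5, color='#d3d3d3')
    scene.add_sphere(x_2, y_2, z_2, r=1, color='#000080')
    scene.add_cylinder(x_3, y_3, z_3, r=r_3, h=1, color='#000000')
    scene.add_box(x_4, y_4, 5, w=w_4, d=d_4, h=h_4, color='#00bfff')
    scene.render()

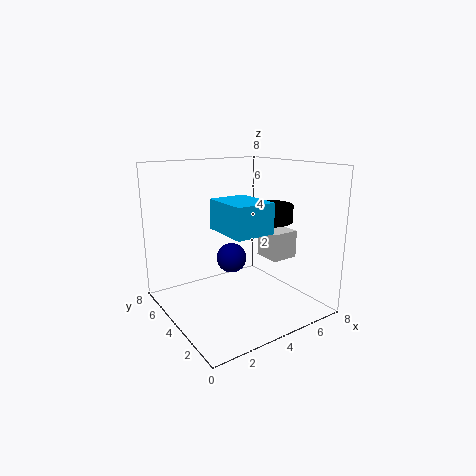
x_1 = 5
y_1 = 2
z_1 = 3
w_1 = 1.5
d_1 = 1.5
x_2 = 5.5
y_2 = 7
z_2 = 1.5
x_3 = 6.5
y_3 = 4.5
z_3 = 4.5
r_3 = 1.5
x_4 = 2
y_4 = 1
w_4 = 2
d_4 = 2.5
h_4 = 1.5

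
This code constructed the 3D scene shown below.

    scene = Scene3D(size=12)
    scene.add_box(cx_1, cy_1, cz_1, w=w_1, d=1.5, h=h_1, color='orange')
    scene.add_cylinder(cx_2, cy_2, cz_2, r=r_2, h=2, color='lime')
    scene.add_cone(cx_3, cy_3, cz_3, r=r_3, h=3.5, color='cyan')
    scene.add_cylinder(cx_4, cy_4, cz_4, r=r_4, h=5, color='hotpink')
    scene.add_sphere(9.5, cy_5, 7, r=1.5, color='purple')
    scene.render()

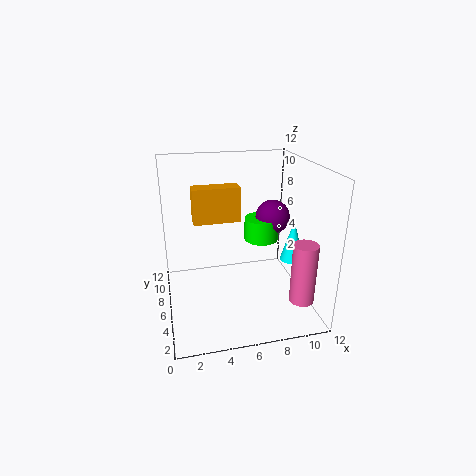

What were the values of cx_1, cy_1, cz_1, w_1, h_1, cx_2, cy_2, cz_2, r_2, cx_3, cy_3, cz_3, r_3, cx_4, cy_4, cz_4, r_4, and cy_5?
cx_1 = 2.5, cy_1 = 7, cz_1 = 7, w_1 = 4, h_1 = 3, cx_2 = 8.5, cy_2 = 7.5, cz_2 = 5, r_2 = 1.5, cx_3 = 10.5, cy_3 = 5, cz_3 = 4, r_3 = 1, cx_4 = 10.5, cy_4 = 2.5, cz_4 = 1.5, r_4 = 1, cy_5 = 7.5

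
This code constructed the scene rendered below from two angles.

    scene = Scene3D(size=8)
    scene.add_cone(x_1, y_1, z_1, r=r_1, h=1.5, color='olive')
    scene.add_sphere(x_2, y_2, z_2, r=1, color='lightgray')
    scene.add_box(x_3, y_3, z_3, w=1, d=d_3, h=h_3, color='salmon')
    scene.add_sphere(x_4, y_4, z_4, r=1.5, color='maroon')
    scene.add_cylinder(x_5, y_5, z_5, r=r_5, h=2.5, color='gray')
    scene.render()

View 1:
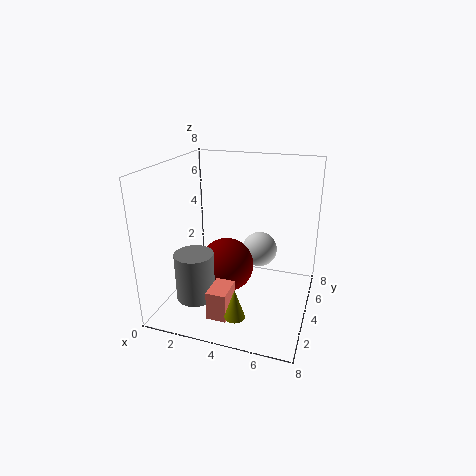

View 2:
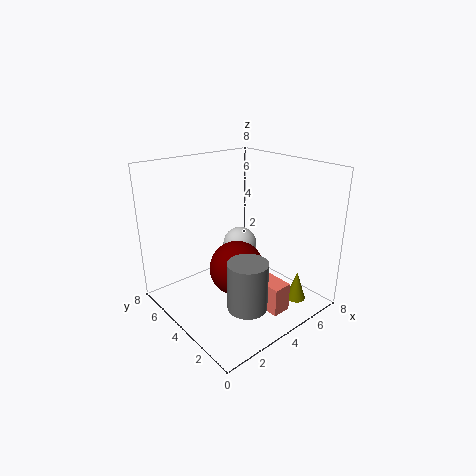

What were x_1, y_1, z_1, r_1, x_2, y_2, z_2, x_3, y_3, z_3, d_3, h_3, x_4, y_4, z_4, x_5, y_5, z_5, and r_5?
x_1 = 5, y_1 = 0.5, z_1 = 1.5, r_1 = 0.5, x_2 = 5, y_2 = 5, z_2 = 3, x_3 = 3.5, y_3 = 0.5, z_3 = 1, d_3 = 1.5, h_3 = 1.5, x_4 = 3.5, y_4 = 3.5, z_4 = 2.5, x_5 = 2.5, y_5 = 1.5, z_5 = 1.5, r_5 = 1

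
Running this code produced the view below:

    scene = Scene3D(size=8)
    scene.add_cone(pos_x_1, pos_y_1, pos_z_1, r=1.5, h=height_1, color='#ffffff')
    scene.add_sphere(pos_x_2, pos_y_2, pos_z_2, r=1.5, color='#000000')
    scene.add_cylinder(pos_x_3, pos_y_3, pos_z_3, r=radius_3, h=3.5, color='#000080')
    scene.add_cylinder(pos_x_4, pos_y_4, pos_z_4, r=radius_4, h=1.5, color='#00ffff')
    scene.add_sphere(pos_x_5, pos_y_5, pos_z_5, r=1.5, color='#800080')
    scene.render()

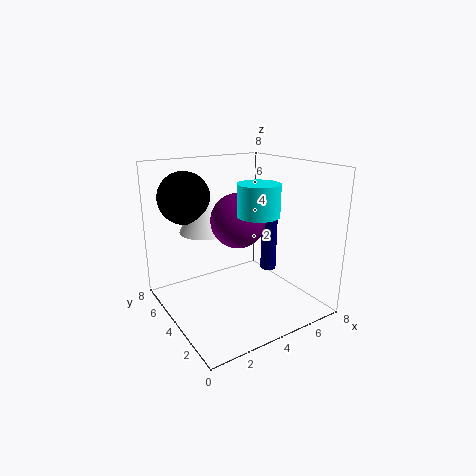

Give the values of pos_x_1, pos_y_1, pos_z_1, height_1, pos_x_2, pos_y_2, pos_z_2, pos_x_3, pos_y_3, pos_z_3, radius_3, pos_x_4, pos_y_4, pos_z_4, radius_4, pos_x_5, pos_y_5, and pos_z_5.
pos_x_1 = 3
pos_y_1 = 6
pos_z_1 = 4
height_1 = 3
pos_x_2 = 2
pos_y_2 = 6.5
pos_z_2 = 6
pos_x_3 = 7
pos_y_3 = 5
pos_z_3 = 1
radius_3 = 0.5
pos_x_4 = 3.5
pos_y_4 = 1.5
pos_z_4 = 6
radius_4 = 1
pos_x_5 = 4
pos_y_5 = 4
pos_z_5 = 5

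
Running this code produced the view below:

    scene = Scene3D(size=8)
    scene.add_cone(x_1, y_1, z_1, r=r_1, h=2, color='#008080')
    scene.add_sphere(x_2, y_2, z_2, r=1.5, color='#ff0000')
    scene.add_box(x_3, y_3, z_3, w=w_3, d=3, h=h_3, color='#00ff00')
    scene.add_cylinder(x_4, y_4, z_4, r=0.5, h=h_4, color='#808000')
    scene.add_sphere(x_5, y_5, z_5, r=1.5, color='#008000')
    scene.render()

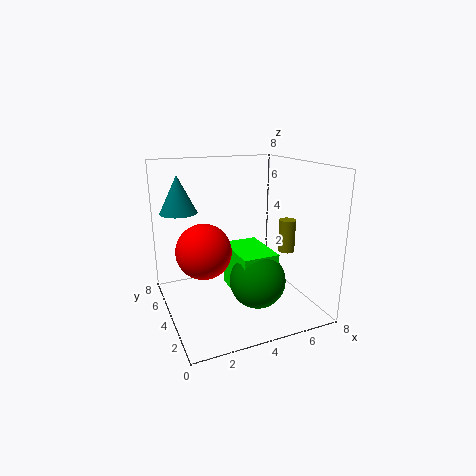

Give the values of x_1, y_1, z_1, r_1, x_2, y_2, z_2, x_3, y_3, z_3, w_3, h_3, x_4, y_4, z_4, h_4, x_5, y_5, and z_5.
x_1 = 1
y_1 = 5
z_1 = 5.5
r_1 = 1
x_2 = 2
y_2 = 4
z_2 = 3.5
x_3 = 3.5
y_3 = 2
z_3 = 1
w_3 = 2
h_3 = 2.5
x_4 = 7.5
y_4 = 4.5
z_4 = 2.5
h_4 = 2
x_5 = 4.5
y_5 = 2.5
z_5 = 2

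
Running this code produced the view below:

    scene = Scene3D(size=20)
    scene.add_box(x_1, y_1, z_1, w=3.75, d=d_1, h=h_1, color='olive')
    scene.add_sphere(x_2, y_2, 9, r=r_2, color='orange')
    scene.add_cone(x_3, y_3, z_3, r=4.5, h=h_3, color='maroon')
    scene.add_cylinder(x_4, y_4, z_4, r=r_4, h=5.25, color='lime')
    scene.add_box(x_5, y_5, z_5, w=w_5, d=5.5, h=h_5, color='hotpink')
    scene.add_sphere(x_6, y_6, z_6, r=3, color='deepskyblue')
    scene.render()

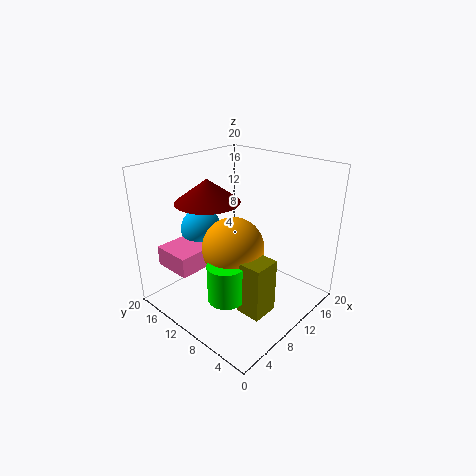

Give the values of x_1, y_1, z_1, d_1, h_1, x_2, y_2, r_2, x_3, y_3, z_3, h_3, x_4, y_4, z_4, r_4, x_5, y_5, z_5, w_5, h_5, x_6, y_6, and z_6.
x_1 = 6.25
y_1 = 3.25
z_1 = 1.5
d_1 = 3.5
h_1 = 7.5
x_2 = 8.75
y_2 = 9.75
r_2 = 4.25
x_3 = 8.25
y_3 = 14
z_3 = 14.75
h_3 = 3.25
x_4 = 5.75
y_4 = 8.25
z_4 = 3
r_4 = 2.5
x_5 = 2
y_5 = 12.25
z_5 = 6.25
w_5 = 6
h_5 = 2.75
x_6 = 9
y_6 = 16.5
z_6 = 9.75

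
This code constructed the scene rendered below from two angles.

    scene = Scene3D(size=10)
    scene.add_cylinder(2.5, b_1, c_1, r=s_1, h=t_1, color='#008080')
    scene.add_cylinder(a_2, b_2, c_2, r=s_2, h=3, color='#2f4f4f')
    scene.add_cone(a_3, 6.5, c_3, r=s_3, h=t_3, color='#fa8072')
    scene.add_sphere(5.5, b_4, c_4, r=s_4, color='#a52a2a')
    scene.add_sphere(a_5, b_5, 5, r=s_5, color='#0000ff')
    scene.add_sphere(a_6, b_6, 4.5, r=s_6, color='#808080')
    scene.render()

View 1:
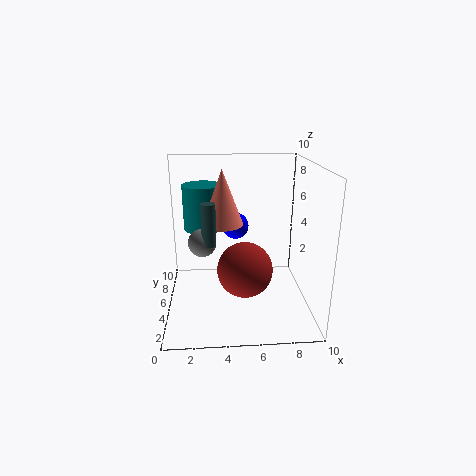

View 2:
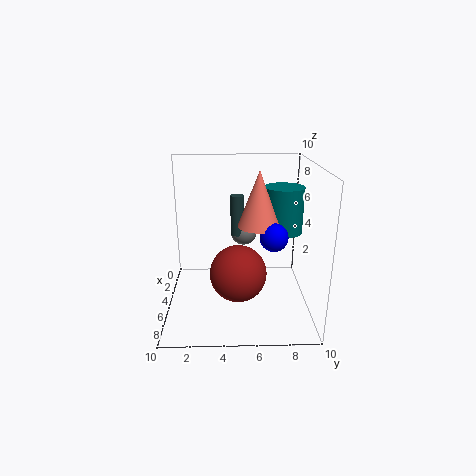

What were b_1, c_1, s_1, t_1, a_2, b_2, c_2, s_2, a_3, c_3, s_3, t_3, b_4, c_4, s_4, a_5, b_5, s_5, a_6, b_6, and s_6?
b_1 = 8.5, c_1 = 4.5, s_1 = 1.5, t_1 = 3.5, a_2 = 3, b_2 = 5, c_2 = 4.5, s_2 = 0.5, a_3 = 4, c_3 = 5.5, s_3 = 1.5, t_3 = 4, b_4 = 5, c_4 = 2.5, s_4 = 2, a_5 = 5, b_5 = 7.5, s_5 = 1, a_6 = 2.5, b_6 = 5.5, s_6 = 1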